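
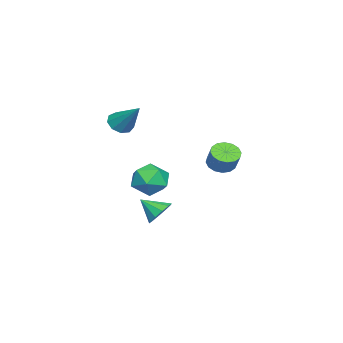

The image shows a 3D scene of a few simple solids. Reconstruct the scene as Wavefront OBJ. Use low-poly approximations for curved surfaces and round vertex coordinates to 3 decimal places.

v 0.685 -4.399 2.556
v 1.255 -4.946 2.735
v 1.555 -3.021 4.004
v 1.428 -4.621 2.321
v 1.253 -4.192 2.017
v 0.812 -3.859 1.966
v 0.312 -3.78 2.191
v -0.014 -3.99 2.587
v -0.012 -4.392 2.968
v 0.315 -4.797 3.157
v 0.816 -5.016 3.065
v -0.088 -2.439 -4.182
v 0.617 -2.098 -3.699
v -0.132 -3.601 -3.298
v 0.135 -1.904 -3.468
v -0.432 -1.914 -3.51
v -0.868 -2.125 -3.808
v -1.005 -2.456 -4.25
v -0.793 -2.781 -4.665
v -0.311 -2.975 -4.896
v 0.256 -2.965 -4.854
v 0.692 -2.754 -4.556
v 0.829 -2.423 -4.114
v 0.108 -2.211 -2.266
v 1.002 -1.703 -1.65
v 0.318 -3.837 -1.23
v 1.212 -3.329 -0.614
v 0.088 -2.94 -0.468
v -0.042 -1.935 -1.109
v 1.362 -3.605 -1.771
v 1.232 -2.6 -2.412
v 1.777 -2.565 -1.345
v 0.99 -2.154 -0.54
v 0.33 -3.386 -2.34
v -0.457 -2.975 -1.535
v 0.129 1.012 0.037
v 0.765 0.504 -0.123
v 1.367 0.94 0.882
v 0.731 1.448 1.043
v 0.856 0.867 -0.335
v 1.458 1.302 0.67
v 0.752 1.268 -0.447
v 1.354 1.704 0.558
v 0.482 1.601 -0.429
v 1.084 2.037 0.576
v 0.116 1.776 -0.286
v 0.718 2.212 0.719
v -0.246 1.747 -0.057
v 0.356 2.182 0.949
v -0.507 1.52 0.198
v 0.095 1.956 1.203
v -0.598 1.158 0.41
v 0.004 1.593 1.415
v -0.494 0.756 0.522
v 0.108 1.192 1.527
v -0.224 0.423 0.504
v 0.378 0.859 1.509
v 0.142 0.248 0.361
v 0.744 0.684 1.366
v 0.504 0.278 0.131
v 1.106 0.713 1.137
f 2 1 4
f 2 4 3
f 4 1 5
f 4 5 3
f 5 1 6
f 5 6 3
f 6 1 7
f 6 7 3
f 7 1 8
f 7 8 3
f 8 1 9
f 8 9 3
f 9 1 10
f 9 10 3
f 10 1 11
f 10 11 3
f 11 1 2
f 11 2 3
f 13 12 15
f 13 15 14
f 15 12 16
f 15 16 14
f 16 12 17
f 16 17 14
f 17 12 18
f 17 18 14
f 18 12 19
f 18 19 14
f 19 12 20
f 19 20 14
f 20 12 21
f 20 21 14
f 21 12 22
f 21 22 14
f 22 12 23
f 22 23 14
f 23 12 13
f 23 13 14
f 24 35 29
f 24 29 25
f 24 25 31
f 24 31 34
f 24 34 35
f 25 29 33
f 29 35 28
f 35 34 26
f 34 31 30
f 31 25 32
f 27 33 28
f 27 28 26
f 27 26 30
f 27 30 32
f 27 32 33
f 28 33 29
f 26 28 35
f 30 26 34
f 32 30 31
f 33 32 25
f 37 36 40
f 37 40 38
f 38 40 41
f 38 41 39
f 40 36 42
f 40 42 41
f 41 42 43
f 41 43 39
f 42 36 44
f 42 44 43
f 43 44 45
f 43 45 39
f 44 36 46
f 44 46 45
f 45 46 47
f 45 47 39
f 46 36 48
f 46 48 47
f 47 48 49
f 47 49 39
f 48 36 50
f 48 50 49
f 49 50 51
f 49 51 39
f 50 36 52
f 50 52 51
f 51 52 53
f 51 53 39
f 52 36 54
f 52 54 53
f 53 54 55
f 53 55 39
f 54 36 56
f 54 56 55
f 55 56 57
f 55 57 39
f 56 36 58
f 56 58 57
f 57 58 59
f 57 59 39
f 58 36 60
f 58 60 59
f 59 60 61
f 59 61 39
f 60 36 37
f 60 37 61
f 61 37 38
f 61 38 39



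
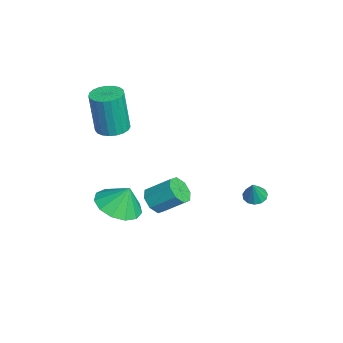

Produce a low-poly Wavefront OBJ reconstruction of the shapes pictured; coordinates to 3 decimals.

v -0.222 -1.117 -2.242
v 0.385 -1.014 -2.595
v 0.709 0.04 -1.732
v 0.102 -0.063 -1.378
v -0.026 -0.721 -2.798
v 0.298 0.332 -1.935
v -0.551 -0.661 -2.675
v -0.228 0.393 -1.811
v -0.884 -0.867 -2.298
v -0.56 0.186 -1.435
v -0.829 -1.22 -1.888
v -0.505 -0.166 -1.025
v -0.418 -1.512 -1.685
v -0.094 -0.459 -0.822
v 0.108 -1.573 -1.809
v 0.431 -0.519 -0.945
v 0.44 -1.366 -2.185
v 0.764 -0.313 -1.322
v 3.097 2.67 0.377
v 3.38 3.091 0.328
v 3.503 2.51 1.343
v 3.131 3.174 0.446
v 2.872 3.096 0.542
v 2.684 2.884 0.585
v 2.627 2.603 0.563
v 2.72 2.343 0.481
v 2.932 2.187 0.366
v 3.197 2.185 0.255
v 3.43 2.336 0.182
v 3.558 2.593 0.171
v 3.539 2.875 0.226
v -1.684 -2.742 1.442
v -1.097 -3.209 1.404
v -1.15 -3.444 3.501
v -1.736 -2.978 3.538
v -0.958 -2.932 1.439
v -1.011 -3.167 3.535
v -0.944 -2.622 1.474
v -0.997 -2.857 3.57
v -1.058 -2.334 1.504
v -1.111 -2.569 3.6
v -1.28 -2.115 1.522
v -1.333 -2.351 3.619
v -1.572 -2.006 1.527
v -1.625 -2.241 3.624
v -1.883 -2.023 1.517
v -1.936 -2.259 3.614
v -2.16 -2.165 1.495
v -2.213 -2.401 3.591
v -2.354 -2.407 1.463
v -2.407 -2.642 3.559
v -2.433 -2.707 1.427
v -2.485 -2.942 3.523
v -2.381 -3.013 1.394
v -2.434 -3.248 3.49
v -2.21 -3.272 1.369
v -2.263 -3.507 3.465
v -1.947 -3.44 1.357
v -2 -3.675 3.453
v -1.639 -3.487 1.36
v -1.692 -3.722 3.456
v -1.338 -3.405 1.376
v -1.391 -3.64 3.473
v 1.263 -2.722 -1.246
v 2.288 -3.059 -1.204
v 1.377 -2.238 -0.154
v 2.3 -2.503 -1.452
v 1.983 -2.017 -1.634
v 1.437 -1.755 -1.693
v 0.836 -1.8 -1.611
v 0.37 -2.138 -1.412
v 0.188 -2.661 -1.161
v 0.347 -3.204 -0.937
v 0.797 -3.594 -0.811
v 1.395 -3.707 -0.823
v 1.951 -3.508 -0.969
f 2 1 5
f 2 5 3
f 3 5 6
f 3 6 4
f 5 1 7
f 5 7 6
f 6 7 8
f 6 8 4
f 7 1 9
f 7 9 8
f 8 9 10
f 8 10 4
f 9 1 11
f 9 11 10
f 10 11 12
f 10 12 4
f 11 1 13
f 11 13 12
f 12 13 14
f 12 14 4
f 13 1 15
f 13 15 14
f 14 15 16
f 14 16 4
f 15 1 17
f 15 17 16
f 16 17 18
f 16 18 4
f 17 1 2
f 17 2 18
f 18 2 3
f 18 3 4
f 20 19 22
f 20 22 21
f 22 19 23
f 22 23 21
f 23 19 24
f 23 24 21
f 24 19 25
f 24 25 21
f 25 19 26
f 25 26 21
f 26 19 27
f 26 27 21
f 27 19 28
f 27 28 21
f 28 19 29
f 28 29 21
f 29 19 30
f 29 30 21
f 30 19 31
f 30 31 21
f 31 19 20
f 31 20 21
f 33 32 36
f 33 36 34
f 34 36 37
f 34 37 35
f 36 32 38
f 36 38 37
f 37 38 39
f 37 39 35
f 38 32 40
f 38 40 39
f 39 40 41
f 39 41 35
f 40 32 42
f 40 42 41
f 41 42 43
f 41 43 35
f 42 32 44
f 42 44 43
f 43 44 45
f 43 45 35
f 44 32 46
f 44 46 45
f 45 46 47
f 45 47 35
f 46 32 48
f 46 48 47
f 47 48 49
f 47 49 35
f 48 32 50
f 48 50 49
f 49 50 51
f 49 51 35
f 50 32 52
f 50 52 51
f 51 52 53
f 51 53 35
f 52 32 54
f 52 54 53
f 53 54 55
f 53 55 35
f 54 32 56
f 54 56 55
f 55 56 57
f 55 57 35
f 56 32 58
f 56 58 57
f 57 58 59
f 57 59 35
f 58 32 60
f 58 60 59
f 59 60 61
f 59 61 35
f 60 32 62
f 60 62 61
f 61 62 63
f 61 63 35
f 62 32 33
f 62 33 63
f 63 33 34
f 63 34 35
f 65 64 67
f 65 67 66
f 67 64 68
f 67 68 66
f 68 64 69
f 68 69 66
f 69 64 70
f 69 70 66
f 70 64 71
f 70 71 66
f 71 64 72
f 71 72 66
f 72 64 73
f 72 73 66
f 73 64 74
f 73 74 66
f 74 64 75
f 74 75 66
f 75 64 76
f 75 76 66
f 76 64 65
f 76 65 66



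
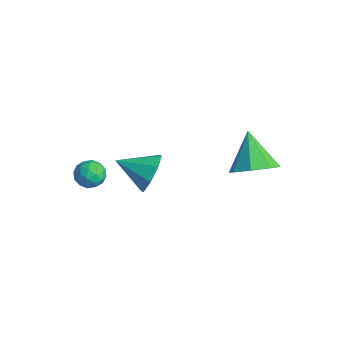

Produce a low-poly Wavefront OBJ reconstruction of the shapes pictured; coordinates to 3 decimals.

v -2.377 -1.2 1.537
v -1.848 -1.194 2.409
v -3.363 -2.32 2.143
v -2.433 -0.678 2.412
v -2.986 -0.467 1.902
v -3.182 -0.686 1.179
v -2.907 -1.206 0.665
v -2.321 -1.722 0.663
v -1.769 -1.933 1.172
v -1.573 -1.714 1.896
v -3.948 -2.71 1.675
v -3.299 -2.791 1.385
v -4.201 -3.809 1.415
v -3.552 -3.89 1.125
v -3.62 -3.809 1.832
v -3.463 -3.13 1.993
v -4.037 -3.47 0.807
v -3.88 -2.791 0.968
v -3.354 -3.261 0.848
v -3.097 -3.47 1.482
v -4.403 -3.13 1.318
v -4.146 -3.339 1.952
v -3.601 -2.654 1.553
v -3.899 -3.946 1.247
v -3.938 -3.898 1.663
v -3.557 -3.946 1.493
v -3.698 -2.853 1.91
v -3.317 -2.901 1.739
v -3.505 -3.499 2.002
v -4.183 -3.699 1.061
v -3.802 -3.747 0.89
v -3.943 -2.654 1.307
v -3.562 -2.702 1.137
v -3.995 -3.101 0.798
v -3.252 -2.978 1.067
v -3.401 -3.624 0.914
v -3.686 -3.377 0.727
v -3.594 -2.978 0.822
v -3.101 -3.101 1.439
v -3.25 -3.746 1.287
v -3.29 -3.699 1.702
v -3.198 -3.3 1.797
v -3.133 -3.377 1.124
v -4.25 -2.854 1.513
v -4.399 -3.499 1.361
v -4.302 -3.3 1.003
v -4.21 -2.901 1.098
v -4.099 -2.976 1.886
v -4.248 -3.622 1.733
v -3.906 -3.622 1.978
v -3.814 -3.223 2.073
v -4.367 -3.223 1.676
v 0.648 1.792 2.811
v 1.204 1.228 3.5
v -0.568 2.228 4.149
v 1.442 1.995 3.466
v 1.215 2.643 3.049
v 0.656 2.792 2.492
v 0.091 2.356 2.122
v -0.147 1.589 2.155
v 0.08 0.941 2.573
v 0.64 0.791 3.13
f 2 1 4
f 2 4 3
f 4 1 5
f 4 5 3
f 5 1 6
f 5 6 3
f 6 1 7
f 6 7 3
f 7 1 8
f 7 8 3
f 8 1 9
f 8 9 3
f 9 1 10
f 9 10 3
f 10 1 2
f 10 2 3
f 11 48 27
f 48 22 51
f 27 51 16
f 48 51 27
f 11 27 23
f 27 16 28
f 23 28 12
f 27 28 23
f 11 23 32
f 23 12 33
f 32 33 18
f 23 33 32
f 11 32 44
f 32 18 47
f 44 47 21
f 32 47 44
f 11 44 48
f 44 21 52
f 48 52 22
f 44 52 48
f 12 28 39
f 28 16 42
f 39 42 20
f 28 42 39
f 16 51 29
f 51 22 50
f 29 50 15
f 51 50 29
f 22 52 49
f 52 21 45
f 49 45 13
f 52 45 49
f 21 47 46
f 47 18 34
f 46 34 17
f 47 34 46
f 18 33 38
f 33 12 35
f 38 35 19
f 33 35 38
f 14 40 26
f 40 20 41
f 26 41 15
f 40 41 26
f 14 26 24
f 26 15 25
f 24 25 13
f 26 25 24
f 14 24 31
f 24 13 30
f 31 30 17
f 24 30 31
f 14 31 36
f 31 17 37
f 36 37 19
f 31 37 36
f 14 36 40
f 36 19 43
f 40 43 20
f 36 43 40
f 15 41 29
f 41 20 42
f 29 42 16
f 41 42 29
f 13 25 49
f 25 15 50
f 49 50 22
f 25 50 49
f 17 30 46
f 30 13 45
f 46 45 21
f 30 45 46
f 19 37 38
f 37 17 34
f 38 34 18
f 37 34 38
f 20 43 39
f 43 19 35
f 39 35 12
f 43 35 39
f 54 53 56
f 54 56 55
f 56 53 57
f 56 57 55
f 57 53 58
f 57 58 55
f 58 53 59
f 58 59 55
f 59 53 60
f 59 60 55
f 60 53 61
f 60 61 55
f 61 53 62
f 61 62 55
f 62 53 54
f 62 54 55



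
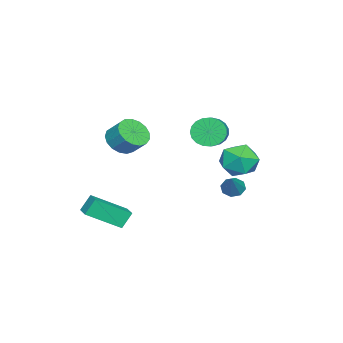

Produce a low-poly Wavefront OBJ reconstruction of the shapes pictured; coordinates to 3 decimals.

v -4.815 2.864 -0.929
v -3.791 3.461 -0.857
v -3.849 1.259 -1.363
v -2.825 1.856 -1.291
v -3.461 1.648 -0.309
v -4.058 2.64 -0.041
v -3.582 2.08 -2.179
v -4.179 3.072 -1.911
v -3.029 2.977 -1.63
v -2.953 2.71 -0.475
v -4.687 2.01 -1.745
v -4.611 1.743 -0.59
v 0.906 -4.363 -3.763
v 0.438 -4 -2.86
v -0.103 -2.809 -4.911
v -0.571 -2.446 -4.008
v 1.671 -3.754 -3.612
v 1.203 -3.391 -2.709
v 0.662 -2.2 -4.76
v 0.194 -1.837 -3.857
v -0.048 3.423 -1.194
v 0.347 3.02 -1.473
v 1.048 3.717 -0.066
v 0.396 3.471 -1.638
v 0.184 3.893 -1.542
v -0.164 4.04 -1.243
v -0.444 3.825 -0.914
v -0.492 3.375 -0.749
v -0.28 2.952 -0.845
v 0.067 2.805 -1.145
v -2.214 1.42 1.398
v -1.792 0.951 0.743
v -0.463 1.331 1.327
v -0.886 1.8 1.982
v -1.822 1.294 0.587
v -0.493 1.674 1.171
v -1.919 1.659 0.571
v -0.591 2.039 1.155
v -2.068 1.983 0.698
v -0.739 2.363 1.282
v -2.242 2.21 0.947
v -0.913 2.59 1.531
v -2.411 2.3 1.273
v -1.083 2.68 1.857
v -2.546 2.237 1.621
v -1.218 2.617 2.205
v -2.624 2.034 1.93
v -1.295 2.414 2.514
v -2.631 1.724 2.148
v -1.302 2.104 2.732
v -2.566 1.362 2.235
v -1.237 1.742 2.819
v -2.44 1.01 2.178
v -1.111 1.39 2.762
v -2.275 0.728 1.986
v -0.947 1.108 2.57
v -2.1 0.567 1.692
v -0.771 0.947 2.277
v -1.944 0.553 1.348
v -0.616 0.932 1.932
v -1.835 0.688 1.012
v -0.507 1.068 1.596
v 0.651 -2.206 1.373
v 1.42 -1.96 0.892
v 1.658 -1.149 1.685
v 0.889 -1.394 2.167
v 1.097 -1.698 0.72
v 1.335 -0.886 1.514
v 0.672 -1.552 0.698
v 0.91 -0.74 1.492
v 0.242 -1.556 0.831
v 0.48 -0.744 1.624
v -0.094 -1.709 1.088
v 0.144 -0.897 1.881
v -0.259 -1.975 1.41
v -0.022 -1.163 2.204
v -0.216 -2.295 1.724
v 0.021 -1.483 2.518
v 0.025 -2.594 1.958
v 0.263 -1.782 2.751
v 0.41 -2.804 2.057
v 0.648 -1.992 2.851
v 0.851 -2.877 2
v 1.089 -2.065 2.794
v 1.245 -2.797 1.799
v 1.483 -1.985 2.593
v 1.504 -2.581 1.501
v 1.741 -1.769 2.295
v 1.567 -2.279 1.173
v 1.805 -1.467 1.967
f 1 12 6
f 1 6 2
f 1 2 8
f 1 8 11
f 1 11 12
f 2 6 10
f 6 12 5
f 12 11 3
f 11 8 7
f 8 2 9
f 4 10 5
f 4 5 3
f 4 3 7
f 4 7 9
f 4 9 10
f 5 10 6
f 3 5 12
f 7 3 11
f 9 7 8
f 10 9 2
f 14 16 13
f 17 14 13
f 13 16 15
f 15 17 13
f 14 20 16
f 18 14 17
f 18 20 14
f 16 20 15
f 19 17 15
f 15 20 19
f 19 18 17
f 20 18 19
f 22 21 24
f 22 24 23
f 24 21 25
f 24 25 23
f 25 21 26
f 25 26 23
f 26 21 27
f 26 27 23
f 27 21 28
f 27 28 23
f 28 21 29
f 28 29 23
f 29 21 30
f 29 30 23
f 30 21 22
f 30 22 23
f 32 31 35
f 32 35 33
f 33 35 36
f 33 36 34
f 35 31 37
f 35 37 36
f 36 37 38
f 36 38 34
f 37 31 39
f 37 39 38
f 38 39 40
f 38 40 34
f 39 31 41
f 39 41 40
f 40 41 42
f 40 42 34
f 41 31 43
f 41 43 42
f 42 43 44
f 42 44 34
f 43 31 45
f 43 45 44
f 44 45 46
f 44 46 34
f 45 31 47
f 45 47 46
f 46 47 48
f 46 48 34
f 47 31 49
f 47 49 48
f 48 49 50
f 48 50 34
f 49 31 51
f 49 51 50
f 50 51 52
f 50 52 34
f 51 31 53
f 51 53 52
f 52 53 54
f 52 54 34
f 53 31 55
f 53 55 54
f 54 55 56
f 54 56 34
f 55 31 57
f 55 57 56
f 56 57 58
f 56 58 34
f 57 31 59
f 57 59 58
f 58 59 60
f 58 60 34
f 59 31 61
f 59 61 60
f 60 61 62
f 60 62 34
f 61 31 32
f 61 32 62
f 62 32 33
f 62 33 34
f 64 63 67
f 64 67 65
f 65 67 68
f 65 68 66
f 67 63 69
f 67 69 68
f 68 69 70
f 68 70 66
f 69 63 71
f 69 71 70
f 70 71 72
f 70 72 66
f 71 63 73
f 71 73 72
f 72 73 74
f 72 74 66
f 73 63 75
f 73 75 74
f 74 75 76
f 74 76 66
f 75 63 77
f 75 77 76
f 76 77 78
f 76 78 66
f 77 63 79
f 77 79 78
f 78 79 80
f 78 80 66
f 79 63 81
f 79 81 80
f 80 81 82
f 80 82 66
f 81 63 83
f 81 83 82
f 82 83 84
f 82 84 66
f 83 63 85
f 83 85 84
f 84 85 86
f 84 86 66
f 85 63 87
f 85 87 86
f 86 87 88
f 86 88 66
f 87 63 89
f 87 89 88
f 88 89 90
f 88 90 66
f 89 63 64
f 89 64 90
f 90 64 65
f 90 65 66



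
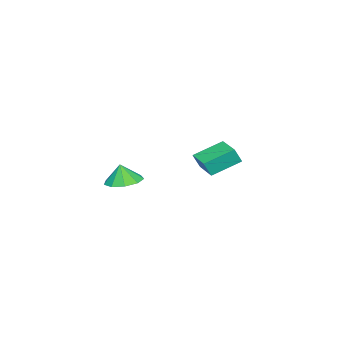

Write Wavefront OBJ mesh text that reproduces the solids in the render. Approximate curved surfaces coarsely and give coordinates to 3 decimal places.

v -3.843 1.626 1.952
v -3.551 1.341 2.821
v -5.046 2.764 2.729
v -4.754 2.479 3.598
v -2.706 2.821 1.962
v -2.414 2.536 2.831
v -3.909 3.959 2.739
v -3.617 3.674 3.608
v 2.308 0.539 3.038
v 2.967 -0.197 2.879
v 2.372 0.361 4.122
v 3.295 0.399 2.957
v 3.161 1.059 3.073
v 2.628 1.476 3.172
v 1.945 1.455 3.209
v 1.432 1.004 3.166
v 1.329 0.336 3.063
v 1.684 -0.238 2.948
v 2.331 -0.448 2.876
f 2 4 1
f 5 2 1
f 1 4 3
f 3 5 1
f 2 8 4
f 6 2 5
f 6 8 2
f 4 8 3
f 7 5 3
f 3 8 7
f 7 6 5
f 8 6 7
f 10 9 12
f 10 12 11
f 12 9 13
f 12 13 11
f 13 9 14
f 13 14 11
f 14 9 15
f 14 15 11
f 15 9 16
f 15 16 11
f 16 9 17
f 16 17 11
f 17 9 18
f 17 18 11
f 18 9 19
f 18 19 11
f 19 9 10
f 19 10 11



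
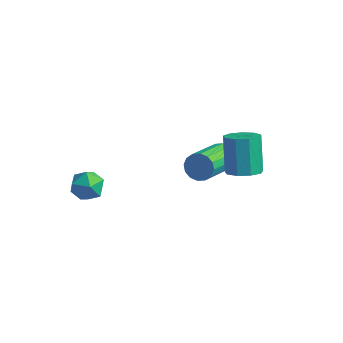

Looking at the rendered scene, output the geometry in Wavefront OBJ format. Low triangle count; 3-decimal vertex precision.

v -0.977 0.389 2.314
v -0.762 0.649 2.86
v -0.518 -0.509 2.56
v -0.303 -0.249 3.106
v -0.93 -0.361 3.03
v -1.213 0.193 2.878
v -0.067 -0.053 2.542
v -0.35 0.501 2.39
v -0.199 0.375 3.001
v -0.732 0.185 3.302
v -0.548 -0.045 2.118
v -1.081 -0.235 2.419
v 1.874 4.368 1.818
v 2.051 4.62 2.261
v 2.123 2.985 3.165
v 1.946 2.732 2.722
v 1.773 4.621 2.284
v 1.845 2.986 3.188
v 1.521 4.554 2.182
v 1.593 2.918 3.086
v 1.364 4.436 1.983
v 1.436 2.801 2.887
v 1.344 4.301 1.739
v 1.416 2.666 2.643
v 1.466 4.183 1.517
v 1.538 2.548 2.421
v 1.697 4.115 1.375
v 1.769 2.48 2.279
v 1.975 4.114 1.352
v 2.047 2.479 2.256
v 2.227 4.182 1.454
v 2.299 2.546 2.358
v 2.384 4.299 1.653
v 2.456 2.664 2.557
v 2.404 4.434 1.897
v 2.476 2.799 2.801
v 2.282 4.552 2.119
v 2.354 2.917 3.023
v 3.608 2.743 3.346
v 4.026 2.421 3.671
v 3.59 3.034 4.84
v 3.172 3.357 4.514
v 4.195 2.787 3.541
v 3.759 3.401 4.71
v 4.089 3.134 3.32
v 3.653 3.747 4.489
v 3.758 3.297 3.111
v 3.323 3.91 4.28
v 3.357 3.202 3.012
v 2.922 3.815 4.18
v 3.073 2.892 3.068
v 2.638 3.505 4.237
v 3.04 2.512 3.255
v 2.604 3.126 4.424
v 3.272 2.241 3.484
v 2.836 2.854 4.653
v 3.661 2.205 3.648
v 3.225 2.818 4.817
f 1 12 6
f 1 6 2
f 1 2 8
f 1 8 11
f 1 11 12
f 2 6 10
f 6 12 5
f 12 11 3
f 11 8 7
f 8 2 9
f 4 10 5
f 4 5 3
f 4 3 7
f 4 7 9
f 4 9 10
f 5 10 6
f 3 5 12
f 7 3 11
f 9 7 8
f 10 9 2
f 14 13 17
f 14 17 15
f 15 17 18
f 15 18 16
f 17 13 19
f 17 19 18
f 18 19 20
f 18 20 16
f 19 13 21
f 19 21 20
f 20 21 22
f 20 22 16
f 21 13 23
f 21 23 22
f 22 23 24
f 22 24 16
f 23 13 25
f 23 25 24
f 24 25 26
f 24 26 16
f 25 13 27
f 25 27 26
f 26 27 28
f 26 28 16
f 27 13 29
f 27 29 28
f 28 29 30
f 28 30 16
f 29 13 31
f 29 31 30
f 30 31 32
f 30 32 16
f 31 13 33
f 31 33 32
f 32 33 34
f 32 34 16
f 33 13 35
f 33 35 34
f 34 35 36
f 34 36 16
f 35 13 37
f 35 37 36
f 36 37 38
f 36 38 16
f 37 13 14
f 37 14 38
f 38 14 15
f 38 15 16
f 40 39 43
f 40 43 41
f 41 43 44
f 41 44 42
f 43 39 45
f 43 45 44
f 44 45 46
f 44 46 42
f 45 39 47
f 45 47 46
f 46 47 48
f 46 48 42
f 47 39 49
f 47 49 48
f 48 49 50
f 48 50 42
f 49 39 51
f 49 51 50
f 50 51 52
f 50 52 42
f 51 39 53
f 51 53 52
f 52 53 54
f 52 54 42
f 53 39 55
f 53 55 54
f 54 55 56
f 54 56 42
f 55 39 57
f 55 57 56
f 56 57 58
f 56 58 42
f 57 39 40
f 57 40 58
f 58 40 41
f 58 41 42



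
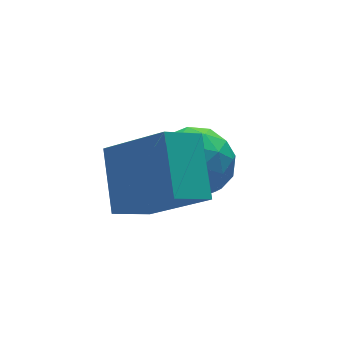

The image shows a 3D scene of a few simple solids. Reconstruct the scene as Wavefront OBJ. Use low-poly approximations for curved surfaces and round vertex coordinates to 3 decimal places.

v -4.087 2.451 -2.928
v -3.146 1.141 -1.583
v -3.65 3.852 -1.87
v -2.708 2.543 -0.525
v -3.072 2.577 -3.515
v -2.13 1.268 -2.17
v -2.634 3.979 -2.457
v -1.693 2.669 -1.112
v -1.692 4.544 -2.753
v -1.011 4.918 -3.507
v -1.509 2.922 -3.393
v -0.828 3.296 -4.147
v -0.529 3.281 -3.106
v -0.642 4.284 -2.711
v -1.878 3.556 -4.189
v -1.991 4.559 -3.794
v -1.126 4.308 -4.395
v -0.292 4.138 -3.725
v -2.228 3.702 -3.175
v -1.394 3.532 -2.505
v -1.367 4.873 -3.074
v -1.153 2.967 -3.826
v -0.977 2.958 -3.214
v -0.576 3.178 -3.657
v -1.151 4.5 -2.606
v -0.75 4.72 -3.049
v -0.467 3.758 -2.813
v -1.77 3.12 -3.851
v -1.369 3.34 -4.294
v -1.944 4.662 -3.243
v -1.543 4.882 -3.686
v -2.053 4.082 -4.087
v -1.034 4.734 -4.039
v -0.927 3.781 -4.415
v -1.544 3.934 -4.44
v -1.611 4.523 -4.208
v -0.544 4.634 -3.645
v -0.437 3.681 -4.021
v -0.261 3.673 -3.409
v -0.327 4.262 -3.177
v -0.612 4.276 -4.167
v -2.083 4.159 -2.879
v -1.976 3.206 -3.255
v -2.193 3.578 -3.723
v -2.259 4.167 -3.491
v -1.593 4.059 -2.485
v -1.486 3.106 -2.861
v -0.909 3.317 -2.692
v -0.976 3.906 -2.46
v -1.908 3.564 -2.733
f 2 4 1
f 5 2 1
f 1 4 3
f 3 5 1
f 2 8 4
f 6 2 5
f 6 8 2
f 4 8 3
f 7 5 3
f 3 8 7
f 7 6 5
f 8 6 7
f 9 46 25
f 46 20 49
f 25 49 14
f 46 49 25
f 9 25 21
f 25 14 26
f 21 26 10
f 25 26 21
f 9 21 30
f 21 10 31
f 30 31 16
f 21 31 30
f 9 30 42
f 30 16 45
f 42 45 19
f 30 45 42
f 9 42 46
f 42 19 50
f 46 50 20
f 42 50 46
f 10 26 37
f 26 14 40
f 37 40 18
f 26 40 37
f 14 49 27
f 49 20 48
f 27 48 13
f 49 48 27
f 20 50 47
f 50 19 43
f 47 43 11
f 50 43 47
f 19 45 44
f 45 16 32
f 44 32 15
f 45 32 44
f 16 31 36
f 31 10 33
f 36 33 17
f 31 33 36
f 12 38 24
f 38 18 39
f 24 39 13
f 38 39 24
f 12 24 22
f 24 13 23
f 22 23 11
f 24 23 22
f 12 22 29
f 22 11 28
f 29 28 15
f 22 28 29
f 12 29 34
f 29 15 35
f 34 35 17
f 29 35 34
f 12 34 38
f 34 17 41
f 38 41 18
f 34 41 38
f 13 39 27
f 39 18 40
f 27 40 14
f 39 40 27
f 11 23 47
f 23 13 48
f 47 48 20
f 23 48 47
f 15 28 44
f 28 11 43
f 44 43 19
f 28 43 44
f 17 35 36
f 35 15 32
f 36 32 16
f 35 32 36
f 18 41 37
f 41 17 33
f 37 33 10
f 41 33 37



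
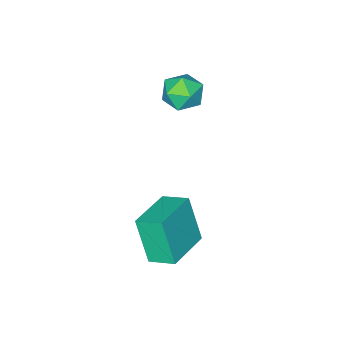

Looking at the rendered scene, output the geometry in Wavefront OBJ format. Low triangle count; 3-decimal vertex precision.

v -3.559 -3.056 -1.579
v -2.964 -2.281 -1.554
v -2.496 -3.899 -0.766
v -1.901 -3.124 -0.741
v -2.735 -3.117 -0.23
v -3.392 -2.596 -0.733
v -2.068 -3.584 -1.587
v -2.725 -3.063 -2.09
v -2.042 -2.607 -1.559
v -2.454 -2.318 -0.72
v -3.006 -3.862 -1.6
v -3.418 -3.573 -0.761
v 1.059 0.685 -5.118
v 0.99 -0.137 -3.187
v 0.645 1.736 -4.685
v 0.576 0.914 -2.754
v 2.984 1.306 -4.786
v 2.915 0.484 -2.855
v 2.57 2.357 -4.353
v 2.501 1.535 -2.422
f 1 12 6
f 1 6 2
f 1 2 8
f 1 8 11
f 1 11 12
f 2 6 10
f 6 12 5
f 12 11 3
f 11 8 7
f 8 2 9
f 4 10 5
f 4 5 3
f 4 3 7
f 4 7 9
f 4 9 10
f 5 10 6
f 3 5 12
f 7 3 11
f 9 7 8
f 10 9 2
f 14 16 13
f 17 14 13
f 13 16 15
f 15 17 13
f 14 20 16
f 18 14 17
f 18 20 14
f 16 20 15
f 19 17 15
f 15 20 19
f 19 18 17
f 20 18 19



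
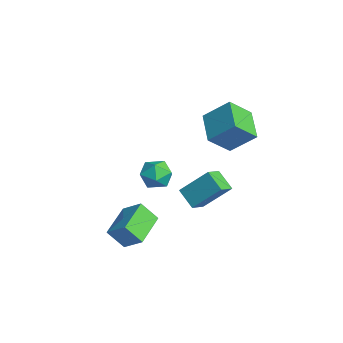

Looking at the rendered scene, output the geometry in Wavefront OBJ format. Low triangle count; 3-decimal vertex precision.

v 1.725 -0.046 -1.922
v 0.679 -0.366 -1.2
v 2.318 1.289 -0.469
v 1.272 0.968 0.252
v 2.328 -0.868 -1.412
v 1.282 -1.189 -0.691
v 2.921 0.466 0.04
v 1.875 0.146 0.762
v -1.561 2.378 1.602
v -1.426 1.097 2.772
v -0.844 3.576 2.832
v -0.709 2.295 4.001
v 0.269 1.965 0.939
v 0.404 0.684 2.108
v 0.986 3.163 2.168
v 1.121 1.882 3.338
v 0.847 -4.023 -4.674
v 0.448 -4.82 -3.608
v -0.647 -2.64 -4.199
v -1.046 -3.438 -3.133
v 1.746 -3.342 -3.827
v 1.347 -4.14 -2.761
v 0.252 -1.96 -3.352
v -0.147 -2.757 -2.286
v -4.385 -0.454 -2.788
v -3.564 0.175 -2.907
v -3.356 -1.715 -2.353
v -2.535 -1.086 -2.472
v -3.201 -0.929 -1.688
v -3.837 -0.15 -1.957
v -3.083 -1.39 -3.303
v -3.719 -0.611 -3.572
v -2.759 -0.404 -3.226
v -2.833 -0.119 -2.227
v -4.087 -1.421 -3.033
v -4.161 -1.136 -2.034
f 2 4 1
f 5 2 1
f 1 4 3
f 3 5 1
f 2 8 4
f 6 2 5
f 6 8 2
f 4 8 3
f 7 5 3
f 3 8 7
f 7 6 5
f 8 6 7
f 10 12 9
f 13 10 9
f 9 12 11
f 11 13 9
f 10 16 12
f 14 10 13
f 14 16 10
f 12 16 11
f 15 13 11
f 11 16 15
f 15 14 13
f 16 14 15
f 18 20 17
f 21 18 17
f 17 20 19
f 19 21 17
f 18 24 20
f 22 18 21
f 22 24 18
f 20 24 19
f 23 21 19
f 19 24 23
f 23 22 21
f 24 22 23
f 25 36 30
f 25 30 26
f 25 26 32
f 25 32 35
f 25 35 36
f 26 30 34
f 30 36 29
f 36 35 27
f 35 32 31
f 32 26 33
f 28 34 29
f 28 29 27
f 28 27 31
f 28 31 33
f 28 33 34
f 29 34 30
f 27 29 36
f 31 27 35
f 33 31 32
f 34 33 26



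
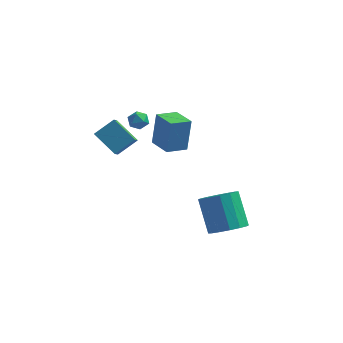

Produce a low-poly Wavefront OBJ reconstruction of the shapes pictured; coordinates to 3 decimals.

v -2.299 3.437 -1.134
v -1.696 3.618 -1.01
v -2.084 2.482 -0.79
v -1.481 2.663 -0.666
v -1.965 2.896 -0.315
v -2.097 3.486 -0.527
v -1.683 2.614 -1.273
v -1.815 3.204 -1.485
v -1.315 3.109 -1.096
v -1.489 3.283 -0.503
v -2.291 2.817 -1.297
v -2.465 2.991 -0.704
v -0.841 1.887 -1.653
v -0.72 2.334 0.272
v 0.047 2.744 -1.908
v 0.167 3.192 0.017
v 0.213 0.848 -1.477
v 0.333 1.296 0.448
v 1.1 1.706 -1.732
v 1.221 2.153 0.193
v -2.07 -0.908 -0.758
v -3.34 -0.3 0.139
v -2.138 -0.113 -1.393
v -3.408 0.495 -0.496
v -1.192 -0.215 0.016
v -2.462 0.393 0.913
v -1.26 0.58 -0.619
v -2.53 1.188 0.278
v 4.294 -2.585 -4.182
v 4.988 -1.816 -4.357
v 4.199 -0.726 -2.692
v 3.506 -1.495 -2.518
v 4.552 -1.681 -4.652
v 3.763 -0.592 -2.987
v 4.046 -1.789 -4.821
v 3.257 -0.7 -3.156
v 3.608 -2.11 -4.819
v 2.819 -1.02 -3.154
v 3.353 -2.558 -4.646
v 2.564 -1.468 -2.982
v 3.351 -3.013 -4.349
v 2.562 -1.924 -2.685
v 3.601 -3.354 -4.008
v 2.812 -2.264 -2.343
v 4.037 -3.488 -3.713
v 3.248 -2.399 -2.048
v 4.543 -3.38 -3.544
v 3.754 -2.291 -1.879
v 4.981 -3.06 -3.546
v 4.192 -1.97 -1.881
v 5.236 -2.612 -3.718
v 4.447 -1.522 -2.054
v 5.238 -2.156 -4.015
v 4.449 -1.067 -2.351
f 1 12 6
f 1 6 2
f 1 2 8
f 1 8 11
f 1 11 12
f 2 6 10
f 6 12 5
f 12 11 3
f 11 8 7
f 8 2 9
f 4 10 5
f 4 5 3
f 4 3 7
f 4 7 9
f 4 9 10
f 5 10 6
f 3 5 12
f 7 3 11
f 9 7 8
f 10 9 2
f 14 16 13
f 17 14 13
f 13 16 15
f 15 17 13
f 14 20 16
f 18 14 17
f 18 20 14
f 16 20 15
f 19 17 15
f 15 20 19
f 19 18 17
f 20 18 19
f 22 24 21
f 25 22 21
f 21 24 23
f 23 25 21
f 22 28 24
f 26 22 25
f 26 28 22
f 24 28 23
f 27 25 23
f 23 28 27
f 27 26 25
f 28 26 27
f 30 29 33
f 30 33 31
f 31 33 34
f 31 34 32
f 33 29 35
f 33 35 34
f 34 35 36
f 34 36 32
f 35 29 37
f 35 37 36
f 36 37 38
f 36 38 32
f 37 29 39
f 37 39 38
f 38 39 40
f 38 40 32
f 39 29 41
f 39 41 40
f 40 41 42
f 40 42 32
f 41 29 43
f 41 43 42
f 42 43 44
f 42 44 32
f 43 29 45
f 43 45 44
f 44 45 46
f 44 46 32
f 45 29 47
f 45 47 46
f 46 47 48
f 46 48 32
f 47 29 49
f 47 49 48
f 48 49 50
f 48 50 32
f 49 29 51
f 49 51 50
f 50 51 52
f 50 52 32
f 51 29 53
f 51 53 52
f 52 53 54
f 52 54 32
f 53 29 30
f 53 30 54
f 54 30 31
f 54 31 32



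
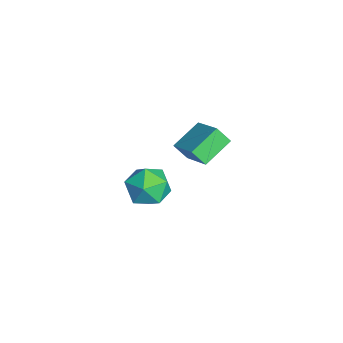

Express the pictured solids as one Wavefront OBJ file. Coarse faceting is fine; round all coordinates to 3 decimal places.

v -1.054 2.768 2.13
v 0.276 3.335 2.905
v -0.895 3.289 1.477
v 0.435 3.855 2.252
v -0.255 1.745 1.508
v 1.075 2.311 2.283
v -0.096 2.265 0.855
v 1.234 2.832 1.63
v -2.663 1.509 -2.211
v -1.622 1.607 -2.026
v -2.358 0.133 -3.194
v -1.317 0.231 -3.009
v -1.971 -0.064 -2.225
v -2.159 0.787 -1.618
v -1.821 0.953 -3.602
v -2.009 1.804 -2.995
v -1.101 1.264 -2.885
v -1.194 0.635 -2.034
v -2.786 1.105 -3.186
v -2.879 0.476 -2.335
f 2 4 1
f 5 2 1
f 1 4 3
f 3 5 1
f 2 8 4
f 6 2 5
f 6 8 2
f 4 8 3
f 7 5 3
f 3 8 7
f 7 6 5
f 8 6 7
f 9 20 14
f 9 14 10
f 9 10 16
f 9 16 19
f 9 19 20
f 10 14 18
f 14 20 13
f 20 19 11
f 19 16 15
f 16 10 17
f 12 18 13
f 12 13 11
f 12 11 15
f 12 15 17
f 12 17 18
f 13 18 14
f 11 13 20
f 15 11 19
f 17 15 16
f 18 17 10



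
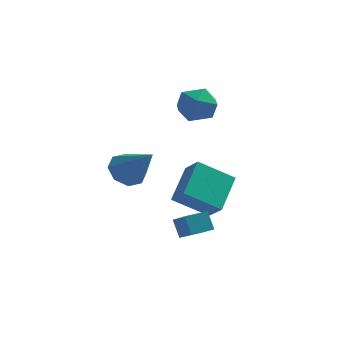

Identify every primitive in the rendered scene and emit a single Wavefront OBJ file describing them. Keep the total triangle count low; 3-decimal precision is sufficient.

v -2.487 4.083 2.285
v -1.59 3.934 1.987
v -2.87 2.646 1.853
v -1.973 2.497 1.555
v -2.159 2.584 2.49
v -1.922 3.472 2.757
v -2.538 3.108 1.083
v -2.301 3.996 1.35
v -1.621 3.331 1.245
v -1.387 3.007 2.114
v -3.073 3.573 1.726
v -2.839 3.249 2.595
v -2.704 0.231 -2.968
v -2.069 -0.917 -2.087
v -1.911 0.73 -2.89
v -1.276 -0.418 -2.009
v -2.384 -0.162 -3.711
v -1.749 -1.31 -2.83
v -1.591 0.337 -3.633
v -0.956 -0.811 -2.752
v -2.323 0.417 -1.569
v -1.994 1.942 -0.573
v -2.896 1.002 -2.273
v -2.567 2.526 -1.277
v -0.873 0.714 -2.503
v -0.544 2.238 -1.507
v -1.446 1.298 -3.207
v -1.117 2.823 -2.211
v -4.219 -1.101 0.333
v -3.559 -0.692 0.043
v -3.101 -1.959 1.667
v -3.86 -0.372 0.501
v -4.372 -0.48 0.862
v -4.795 -0.951 0.913
v -4.88 -1.511 0.624
v -4.578 -1.831 0.166
v -4.066 -1.723 -0.195
v -3.644 -1.251 -0.246
f 1 12 6
f 1 6 2
f 1 2 8
f 1 8 11
f 1 11 12
f 2 6 10
f 6 12 5
f 12 11 3
f 11 8 7
f 8 2 9
f 4 10 5
f 4 5 3
f 4 3 7
f 4 7 9
f 4 9 10
f 5 10 6
f 3 5 12
f 7 3 11
f 9 7 8
f 10 9 2
f 14 16 13
f 17 14 13
f 13 16 15
f 15 17 13
f 14 20 16
f 18 14 17
f 18 20 14
f 16 20 15
f 19 17 15
f 15 20 19
f 19 18 17
f 20 18 19
f 22 24 21
f 25 22 21
f 21 24 23
f 23 25 21
f 22 28 24
f 26 22 25
f 26 28 22
f 24 28 23
f 27 25 23
f 23 28 27
f 27 26 25
f 28 26 27
f 30 29 32
f 30 32 31
f 32 29 33
f 32 33 31
f 33 29 34
f 33 34 31
f 34 29 35
f 34 35 31
f 35 29 36
f 35 36 31
f 36 29 37
f 36 37 31
f 37 29 38
f 37 38 31
f 38 29 30
f 38 30 31



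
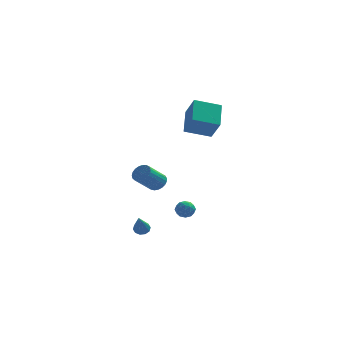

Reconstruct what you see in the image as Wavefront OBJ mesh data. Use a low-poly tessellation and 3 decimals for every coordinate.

v -0.064 1.881 -1.29
v 0.281 1.295 -1.528
v -0.631 0.294 -0.388
v -0.976 0.879 -0.15
v 0.459 1.386 -1.305
v -0.453 0.385 -0.166
v 0.547 1.563 -1.08
v -0.365 0.562 0.06
v 0.529 1.794 -0.891
v -0.383 0.793 0.249
v 0.409 2.041 -0.771
v -0.503 1.04 0.369
v 0.206 2.26 -0.741
v -0.706 1.258 0.399
v -0.043 2.413 -0.805
v -0.955 1.411 0.334
v -0.295 2.474 -0.954
v -1.207 1.473 0.186
v -0.508 2.432 -1.16
v -1.42 1.431 -0.021
v -0.644 2.296 -1.389
v -1.556 1.294 -0.25
v -0.68 2.087 -1.601
v -1.592 1.086 -0.461
v -0.609 1.843 -1.759
v -1.521 0.842 -0.619
v -0.444 1.605 -1.836
v -1.356 0.604 -0.696
v -0.213 1.415 -1.818
v -1.125 0.414 -0.679
v 0.043 1.305 -1.709
v -0.869 0.304 -0.57
v -0.889 0.195 -4.658
v -0.505 0.468 -4.373
v -0.911 -1.335 -3.162
v -0.81 0.575 -4.268
v -1.145 0.537 -4.312
v -1.382 0.369 -4.488
v -1.431 0.134 -4.728
v -1.273 -0.077 -4.942
v -0.968 -0.185 -5.048
v -0.633 -0.147 -5.004
v -0.396 0.022 -4.828
v -0.347 0.257 -4.587
v 1.558 3.407 -3.809
v 1.929 2.981 -3.388
v 1.291 2.519 -4.472
v 1.662 2.093 -4.051
v 1.061 2.381 -3.821
v 1.227 2.93 -3.411
v 1.993 2.57 -4.449
v 2.159 3.119 -4.039
v 2.198 2.464 -3.783
v 1.622 2.347 -3.395
v 1.598 3.153 -4.465
v 1.022 3.036 -4.077
v 1.767 3.272 -3.54
v 1.453 2.228 -4.32
v 1.1 2.397 -4.184
v 1.318 2.147 -3.937
v 1.354 3.242 -3.554
v 1.572 2.991 -3.306
v 1.062 2.639 -3.561
v 1.648 2.509 -4.554
v 1.866 2.258 -4.306
v 1.902 3.353 -3.923
v 2.12 3.103 -3.676
v 2.158 2.861 -4.299
v 2.143 2.717 -3.525
v 1.986 2.196 -3.915
v 2.181 2.476 -4.149
v 2.278 2.799 -3.908
v 1.804 2.649 -3.297
v 1.647 2.127 -3.687
v 1.295 2.296 -3.551
v 1.392 2.619 -3.31
v 1.962 2.345 -3.529
v 1.573 3.373 -4.173
v 1.416 2.851 -4.563
v 1.828 2.881 -4.55
v 1.925 3.204 -4.309
v 1.234 3.304 -3.945
v 1.077 2.783 -4.335
v 0.942 2.701 -3.952
v 1.039 3.024 -3.711
v 1.258 3.155 -4.331
v 1.531 2.446 2.941
v 1.51 4.11 4.086
v 3.241 2.83 2.414
v 3.22 4.494 3.559
v 2.14 1.546 4.261
v 2.119 3.21 5.406
v 3.85 1.93 3.734
v 3.829 3.594 4.879
f 2 1 5
f 2 5 3
f 3 5 6
f 3 6 4
f 5 1 7
f 5 7 6
f 6 7 8
f 6 8 4
f 7 1 9
f 7 9 8
f 8 9 10
f 8 10 4
f 9 1 11
f 9 11 10
f 10 11 12
f 10 12 4
f 11 1 13
f 11 13 12
f 12 13 14
f 12 14 4
f 13 1 15
f 13 15 14
f 14 15 16
f 14 16 4
f 15 1 17
f 15 17 16
f 16 17 18
f 16 18 4
f 17 1 19
f 17 19 18
f 18 19 20
f 18 20 4
f 19 1 21
f 19 21 20
f 20 21 22
f 20 22 4
f 21 1 23
f 21 23 22
f 22 23 24
f 22 24 4
f 23 1 25
f 23 25 24
f 24 25 26
f 24 26 4
f 25 1 27
f 25 27 26
f 26 27 28
f 26 28 4
f 27 1 29
f 27 29 28
f 28 29 30
f 28 30 4
f 29 1 31
f 29 31 30
f 30 31 32
f 30 32 4
f 31 1 2
f 31 2 32
f 32 2 3
f 32 3 4
f 34 33 36
f 34 36 35
f 36 33 37
f 36 37 35
f 37 33 38
f 37 38 35
f 38 33 39
f 38 39 35
f 39 33 40
f 39 40 35
f 40 33 41
f 40 41 35
f 41 33 42
f 41 42 35
f 42 33 43
f 42 43 35
f 43 33 44
f 43 44 35
f 44 33 34
f 44 34 35
f 45 82 61
f 82 56 85
f 61 85 50
f 82 85 61
f 45 61 57
f 61 50 62
f 57 62 46
f 61 62 57
f 45 57 66
f 57 46 67
f 66 67 52
f 57 67 66
f 45 66 78
f 66 52 81
f 78 81 55
f 66 81 78
f 45 78 82
f 78 55 86
f 82 86 56
f 78 86 82
f 46 62 73
f 62 50 76
f 73 76 54
f 62 76 73
f 50 85 63
f 85 56 84
f 63 84 49
f 85 84 63
f 56 86 83
f 86 55 79
f 83 79 47
f 86 79 83
f 55 81 80
f 81 52 68
f 80 68 51
f 81 68 80
f 52 67 72
f 67 46 69
f 72 69 53
f 67 69 72
f 48 74 60
f 74 54 75
f 60 75 49
f 74 75 60
f 48 60 58
f 60 49 59
f 58 59 47
f 60 59 58
f 48 58 65
f 58 47 64
f 65 64 51
f 58 64 65
f 48 65 70
f 65 51 71
f 70 71 53
f 65 71 70
f 48 70 74
f 70 53 77
f 74 77 54
f 70 77 74
f 49 75 63
f 75 54 76
f 63 76 50
f 75 76 63
f 47 59 83
f 59 49 84
f 83 84 56
f 59 84 83
f 51 64 80
f 64 47 79
f 80 79 55
f 64 79 80
f 53 71 72
f 71 51 68
f 72 68 52
f 71 68 72
f 54 77 73
f 77 53 69
f 73 69 46
f 77 69 73
f 88 90 87
f 91 88 87
f 87 90 89
f 89 91 87
f 88 94 90
f 92 88 91
f 92 94 88
f 90 94 89
f 93 91 89
f 89 94 93
f 93 92 91
f 94 92 93



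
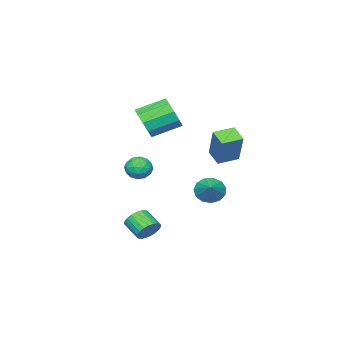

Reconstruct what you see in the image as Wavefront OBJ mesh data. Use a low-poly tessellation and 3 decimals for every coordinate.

v 0.356 -1.631 0.302
v 0.954 -1.506 -0.146
v 0.446 -2.834 0.086
v 1.044 -2.709 -0.362
v 1.101 -2.6 0.385
v 1.046 -1.857 0.519
v 0.354 -2.483 -0.579
v 0.299 -1.74 -0.445
v 0.953 -2.033 -0.69
v 1.414 -2.105 -0.094
v -0.014 -2.235 0.034
v 0.447 -2.307 0.63
v 0.647 -1.463 0.097
v 0.753 -2.877 -0.157
v 0.787 -2.813 0.282
v 1.138 -2.74 0.019
v 0.701 -1.669 0.487
v 1.052 -1.596 0.224
v 1.139 -2.239 0.537
v 0.348 -2.744 -0.284
v 0.699 -2.671 -0.547
v 0.262 -1.6 -0.079
v 0.613 -1.527 -0.342
v 0.261 -2.101 -0.597
v 0.998 -1.699 -0.486
v 1.05 -2.406 -0.613
v 0.645 -2.273 -0.74
v 0.613 -1.837 -0.662
v 1.269 -1.742 -0.136
v 1.322 -2.449 -0.263
v 1.356 -2.385 0.176
v 1.323 -1.948 0.255
v 1.268 -2.051 -0.456
v 0.078 -1.891 0.203
v 0.131 -2.598 0.076
v 0.077 -2.392 -0.315
v 0.044 -1.955 -0.236
v 0.35 -1.934 0.553
v 0.402 -2.641 0.426
v 0.787 -2.503 0.602
v 0.755 -2.067 0.68
v 0.132 -2.289 0.396
v 0.188 -2.297 2.812
v 0.789 -2.134 3.595
v -0.367 -1.12 4.271
v -0.968 -1.283 3.488
v 0.913 -1.707 3.166
v -0.243 -0.692 3.842
v 0.761 -1.505 2.602
v -0.395 -0.49 3.278
v 0.39 -1.606 2.119
v -0.766 -0.591 2.794
v -0.059 -1.971 1.9
v -1.215 -0.956 2.576
v -0.413 -2.46 2.029
v -1.569 -1.446 2.705
v -0.537 -2.888 2.458
v -1.693 -1.873 3.134
v -0.385 -3.09 3.022
v -1.541 -2.075 3.698
v -0.014 -2.989 3.506
v -1.17 -1.974 4.181
v 0.435 -2.624 3.724
v -0.721 -1.609 4.4
v -2.554 0.972 1.15
v -1.952 1.68 2.83
v -2.206 1.795 0.678
v -1.604 2.503 2.358
v -1.536 0.457 1.002
v -0.934 1.165 2.682
v -1.188 1.28 0.53
v -0.586 1.988 2.21
v 2.5 -0.026 -3.184
v 2.867 -0.382 -3.662
v 2.687 -1.33 -3.094
v 2.32 -0.974 -2.616
v 3.073 -0.306 -3.471
v 2.894 -1.255 -2.903
v 3.18 -0.183 -3.231
v 3.001 -1.131 -2.663
v 3.17 -0.032 -2.982
v 2.99 -0.98 -2.414
v 3.044 0.12 -2.768
v 2.864 -0.828 -2.2
v 2.823 0.247 -2.626
v 2.644 -0.701 -2.058
v 2.547 0.327 -2.581
v 2.367 -0.622 -2.013
v 2.262 0.345 -2.64
v 2.083 -0.603 -2.072
v 2.019 0.3 -2.793
v 1.84 -0.649 -2.225
v 1.859 0.198 -3.013
v 1.679 -0.751 -2.445
v 1.809 0.057 -3.263
v 1.63 -0.891 -2.695
v 1.879 -0.098 -3.5
v 1.7 -1.046 -2.932
v 2.056 -0.24 -3.682
v 1.877 -1.188 -3.114
v 2.31 -0.345 -3.777
v 2.131 -1.294 -3.209
v 2.597 -0.395 -3.77
v 2.417 -1.344 -3.202
v -2.392 -0.127 -2.012
v -1.868 -0.216 -2.636
v -1.448 0.647 -1.328
v -2.114 0.164 -2.726
v -2.449 0.452 -2.59
v -2.766 0.555 -2.269
v -2.964 0.442 -1.868
v -2.981 0.148 -1.512
v -2.81 -0.233 -1.315
v -2.507 -0.581 -1.339
v -2.168 -0.785 -1.577
v -1.899 -0.78 -1.953
v -1.788 -0.568 -2.348
f 1 38 17
f 38 12 41
f 17 41 6
f 38 41 17
f 1 17 13
f 17 6 18
f 13 18 2
f 17 18 13
f 1 13 22
f 13 2 23
f 22 23 8
f 13 23 22
f 1 22 34
f 22 8 37
f 34 37 11
f 22 37 34
f 1 34 38
f 34 11 42
f 38 42 12
f 34 42 38
f 2 18 29
f 18 6 32
f 29 32 10
f 18 32 29
f 6 41 19
f 41 12 40
f 19 40 5
f 41 40 19
f 12 42 39
f 42 11 35
f 39 35 3
f 42 35 39
f 11 37 36
f 37 8 24
f 36 24 7
f 37 24 36
f 8 23 28
f 23 2 25
f 28 25 9
f 23 25 28
f 4 30 16
f 30 10 31
f 16 31 5
f 30 31 16
f 4 16 14
f 16 5 15
f 14 15 3
f 16 15 14
f 4 14 21
f 14 3 20
f 21 20 7
f 14 20 21
f 4 21 26
f 21 7 27
f 26 27 9
f 21 27 26
f 4 26 30
f 26 9 33
f 30 33 10
f 26 33 30
f 5 31 19
f 31 10 32
f 19 32 6
f 31 32 19
f 3 15 39
f 15 5 40
f 39 40 12
f 15 40 39
f 7 20 36
f 20 3 35
f 36 35 11
f 20 35 36
f 9 27 28
f 27 7 24
f 28 24 8
f 27 24 28
f 10 33 29
f 33 9 25
f 29 25 2
f 33 25 29
f 44 43 47
f 44 47 45
f 45 47 48
f 45 48 46
f 47 43 49
f 47 49 48
f 48 49 50
f 48 50 46
f 49 43 51
f 49 51 50
f 50 51 52
f 50 52 46
f 51 43 53
f 51 53 52
f 52 53 54
f 52 54 46
f 53 43 55
f 53 55 54
f 54 55 56
f 54 56 46
f 55 43 57
f 55 57 56
f 56 57 58
f 56 58 46
f 57 43 59
f 57 59 58
f 58 59 60
f 58 60 46
f 59 43 61
f 59 61 60
f 60 61 62
f 60 62 46
f 61 43 63
f 61 63 62
f 62 63 64
f 62 64 46
f 63 43 44
f 63 44 64
f 64 44 45
f 64 45 46
f 66 68 65
f 69 66 65
f 65 68 67
f 67 69 65
f 66 72 68
f 70 66 69
f 70 72 66
f 68 72 67
f 71 69 67
f 67 72 71
f 71 70 69
f 72 70 71
f 74 73 77
f 74 77 75
f 75 77 78
f 75 78 76
f 77 73 79
f 77 79 78
f 78 79 80
f 78 80 76
f 79 73 81
f 79 81 80
f 80 81 82
f 80 82 76
f 81 73 83
f 81 83 82
f 82 83 84
f 82 84 76
f 83 73 85
f 83 85 84
f 84 85 86
f 84 86 76
f 85 73 87
f 85 87 86
f 86 87 88
f 86 88 76
f 87 73 89
f 87 89 88
f 88 89 90
f 88 90 76
f 89 73 91
f 89 91 90
f 90 91 92
f 90 92 76
f 91 73 93
f 91 93 92
f 92 93 94
f 92 94 76
f 93 73 95
f 93 95 94
f 94 95 96
f 94 96 76
f 95 73 97
f 95 97 96
f 96 97 98
f 96 98 76
f 97 73 99
f 97 99 98
f 98 99 100
f 98 100 76
f 99 73 101
f 99 101 100
f 100 101 102
f 100 102 76
f 101 73 103
f 101 103 102
f 102 103 104
f 102 104 76
f 103 73 74
f 103 74 104
f 104 74 75
f 104 75 76
f 106 105 108
f 106 108 107
f 108 105 109
f 108 109 107
f 109 105 110
f 109 110 107
f 110 105 111
f 110 111 107
f 111 105 112
f 111 112 107
f 112 105 113
f 112 113 107
f 113 105 114
f 113 114 107
f 114 105 115
f 114 115 107
f 115 105 116
f 115 116 107
f 116 105 117
f 116 117 107
f 117 105 106
f 117 106 107



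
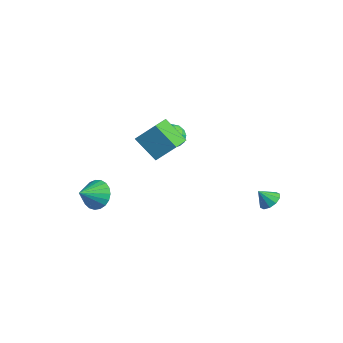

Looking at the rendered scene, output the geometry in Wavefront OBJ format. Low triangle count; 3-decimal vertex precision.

v 3.378 4.255 -2.27
v 3.882 4.56 -1.838
v 3.022 3.685 -1.45
v 3.511 4.816 -1.821
v 3.089 4.858 -1.976
v 2.777 4.669 -2.242
v 2.695 4.323 -2.519
v 2.874 3.951 -2.701
v 3.245 3.695 -2.718
v 3.667 3.653 -2.564
v 3.979 3.841 -2.297
v 4.061 4.188 -2.02
v -2.08 1.373 1.393
v -1.24 1.609 1.368
v -1.7 0.051 1.712
v -0.86 0.287 1.687
v -1.377 0.58 2.326
v -1.612 1.397 2.129
v -1.328 0.263 0.951
v -1.563 1.08 0.754
v -0.775 0.923 1.095
v -0.806 1.119 1.945
v -2.134 0.541 1.135
v -2.165 0.737 1.985
v -1.694 1.607 1.352
v -1.246 0.053 1.728
v -1.55 0.225 2.103
v -1.057 0.364 2.089
v -1.912 1.483 1.8
v -1.419 1.621 1.785
v -1.499 1.017 2.348
v -1.521 0.039 1.295
v -1.028 0.177 1.28
v -1.883 1.296 0.991
v -1.39 1.435 0.977
v -1.441 0.643 0.732
v -0.927 1.342 1.178
v -0.703 0.565 1.365
v -0.978 0.551 0.932
v -1.116 1.031 0.817
v -0.945 1.458 1.677
v -0.721 0.681 1.865
v -1.025 0.853 2.24
v -1.163 1.333 2.124
v -0.671 1.054 1.517
v -2.219 0.979 1.215
v -1.995 0.202 1.403
v -1.777 0.327 0.956
v -1.915 0.807 0.84
v -2.237 1.095 1.715
v -2.013 0.318 1.902
v -1.824 0.629 2.263
v -1.962 1.109 2.148
v -2.269 0.606 1.563
v 0.558 -1.464 1.627
v -0.742 -2.001 2.813
v -0.473 -0.157 1.088
v -1.773 -0.694 2.275
v 1.173 -0.526 2.725
v -0.127 -1.063 3.912
v 0.142 0.781 2.187
v -1.158 0.244 3.373
v -3.025 -3.227 -2.882
v -2.186 -2.793 -2.447
v -2.795 -4.473 -2.078
v -2.5 -2.674 -2.175
v -2.904 -2.652 -2.024
v -3.33 -2.728 -2.022
v -3.703 -2.892 -2.168
v -3.958 -3.113 -2.438
v -4.052 -3.354 -2.785
v -3.969 -3.573 -3.148
v -3.722 -3.732 -3.466
v -3.354 -3.804 -3.682
v -2.93 -3.776 -3.76
v -2.522 -3.654 -3.686
v -2.201 -3.457 -3.473
v -2.022 -3.221 -3.158
v -2.017 -2.986 -2.795
f 2 1 4
f 2 4 3
f 4 1 5
f 4 5 3
f 5 1 6
f 5 6 3
f 6 1 7
f 6 7 3
f 7 1 8
f 7 8 3
f 8 1 9
f 8 9 3
f 9 1 10
f 9 10 3
f 10 1 11
f 10 11 3
f 11 1 12
f 11 12 3
f 12 1 2
f 12 2 3
f 13 50 29
f 50 24 53
f 29 53 18
f 50 53 29
f 13 29 25
f 29 18 30
f 25 30 14
f 29 30 25
f 13 25 34
f 25 14 35
f 34 35 20
f 25 35 34
f 13 34 46
f 34 20 49
f 46 49 23
f 34 49 46
f 13 46 50
f 46 23 54
f 50 54 24
f 46 54 50
f 14 30 41
f 30 18 44
f 41 44 22
f 30 44 41
f 18 53 31
f 53 24 52
f 31 52 17
f 53 52 31
f 24 54 51
f 54 23 47
f 51 47 15
f 54 47 51
f 23 49 48
f 49 20 36
f 48 36 19
f 49 36 48
f 20 35 40
f 35 14 37
f 40 37 21
f 35 37 40
f 16 42 28
f 42 22 43
f 28 43 17
f 42 43 28
f 16 28 26
f 28 17 27
f 26 27 15
f 28 27 26
f 16 26 33
f 26 15 32
f 33 32 19
f 26 32 33
f 16 33 38
f 33 19 39
f 38 39 21
f 33 39 38
f 16 38 42
f 38 21 45
f 42 45 22
f 38 45 42
f 17 43 31
f 43 22 44
f 31 44 18
f 43 44 31
f 15 27 51
f 27 17 52
f 51 52 24
f 27 52 51
f 19 32 48
f 32 15 47
f 48 47 23
f 32 47 48
f 21 39 40
f 39 19 36
f 40 36 20
f 39 36 40
f 22 45 41
f 45 21 37
f 41 37 14
f 45 37 41
f 56 58 55
f 59 56 55
f 55 58 57
f 57 59 55
f 56 62 58
f 60 56 59
f 60 62 56
f 58 62 57
f 61 59 57
f 57 62 61
f 61 60 59
f 62 60 61
f 64 63 66
f 64 66 65
f 66 63 67
f 66 67 65
f 67 63 68
f 67 68 65
f 68 63 69
f 68 69 65
f 69 63 70
f 69 70 65
f 70 63 71
f 70 71 65
f 71 63 72
f 71 72 65
f 72 63 73
f 72 73 65
f 73 63 74
f 73 74 65
f 74 63 75
f 74 75 65
f 75 63 76
f 75 76 65
f 76 63 77
f 76 77 65
f 77 63 78
f 77 78 65
f 78 63 79
f 78 79 65
f 79 63 64
f 79 64 65



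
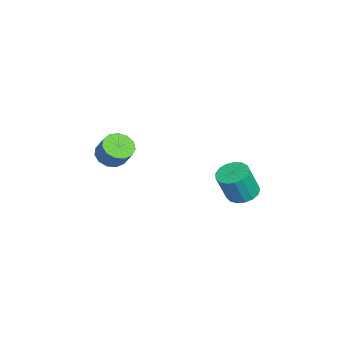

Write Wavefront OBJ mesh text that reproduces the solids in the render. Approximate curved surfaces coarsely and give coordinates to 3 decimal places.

v 2.185 2.82 0.565
v 3.072 2.94 0.403
v 3.462 2.381 2.112
v 2.575 2.26 2.275
v 2.942 3.325 0.558
v 3.331 2.766 2.267
v 2.638 3.595 0.716
v 3.028 3.035 2.425
v 2.23 3.686 0.839
v 2.62 3.127 2.548
v 1.812 3.58 0.899
v 2.202 3.02 2.608
v 1.48 3.299 0.883
v 1.869 2.739 2.592
v 1.309 2.908 0.794
v 1.699 2.349 2.503
v 1.339 2.497 0.653
v 1.728 1.938 2.362
v 1.562 2.16 0.492
v 1.952 1.601 2.201
v 1.929 1.974 0.347
v 2.319 1.415 2.056
v 2.354 1.982 0.253
v 2.744 1.423 1.962
v 2.74 2.182 0.23
v 3.13 1.622 1.939
v 3 2.527 0.284
v 3.389 1.968 1.993
v -1.006 -4.122 1.219
v -0.192 -4.29 0.824
v 0.419 -3.825 1.886
v -0.394 -3.658 2.281
v -0.323 -3.807 0.689
v 0.288 -3.343 1.75
v -0.671 -3.424 0.722
v -0.06 -2.96 1.783
v -1.126 -3.263 0.913
v -0.515 -2.799 1.974
v -1.542 -3.375 1.201
v -0.931 -2.91 2.263
v -1.788 -3.724 1.495
v -1.176 -3.259 2.557
v -1.785 -4.199 1.702
v -1.174 -3.735 2.763
v -1.535 -4.65 1.755
v -0.924 -4.186 2.817
v -1.117 -4.934 1.638
v -0.506 -4.469 2.7
v -0.664 -4.959 1.389
v -0.052 -4.495 2.45
v -0.319 -4.719 1.085
v 0.292 -4.255 2.147
f 2 1 5
f 2 5 3
f 3 5 6
f 3 6 4
f 5 1 7
f 5 7 6
f 6 7 8
f 6 8 4
f 7 1 9
f 7 9 8
f 8 9 10
f 8 10 4
f 9 1 11
f 9 11 10
f 10 11 12
f 10 12 4
f 11 1 13
f 11 13 12
f 12 13 14
f 12 14 4
f 13 1 15
f 13 15 14
f 14 15 16
f 14 16 4
f 15 1 17
f 15 17 16
f 16 17 18
f 16 18 4
f 17 1 19
f 17 19 18
f 18 19 20
f 18 20 4
f 19 1 21
f 19 21 20
f 20 21 22
f 20 22 4
f 21 1 23
f 21 23 22
f 22 23 24
f 22 24 4
f 23 1 25
f 23 25 24
f 24 25 26
f 24 26 4
f 25 1 27
f 25 27 26
f 26 27 28
f 26 28 4
f 27 1 2
f 27 2 28
f 28 2 3
f 28 3 4
f 30 29 33
f 30 33 31
f 31 33 34
f 31 34 32
f 33 29 35
f 33 35 34
f 34 35 36
f 34 36 32
f 35 29 37
f 35 37 36
f 36 37 38
f 36 38 32
f 37 29 39
f 37 39 38
f 38 39 40
f 38 40 32
f 39 29 41
f 39 41 40
f 40 41 42
f 40 42 32
f 41 29 43
f 41 43 42
f 42 43 44
f 42 44 32
f 43 29 45
f 43 45 44
f 44 45 46
f 44 46 32
f 45 29 47
f 45 47 46
f 46 47 48
f 46 48 32
f 47 29 49
f 47 49 48
f 48 49 50
f 48 50 32
f 49 29 51
f 49 51 50
f 50 51 52
f 50 52 32
f 51 29 30
f 51 30 52
f 52 30 31
f 52 31 32



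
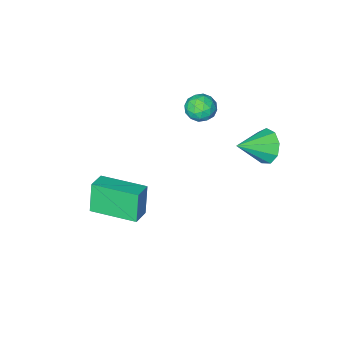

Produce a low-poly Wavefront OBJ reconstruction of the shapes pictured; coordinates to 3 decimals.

v -1.536 -1.548 -0.096
v -1.094 -1.802 0.39
v -2.186 -2.478 0.01
v -1.744 -2.732 0.496
v -2.143 -2.17 0.642
v -1.741 -1.595 0.577
v -1.539 -2.685 -0.177
v -1.137 -2.11 -0.242
v -1.096 -2.505 0.34
v -1.469 -2.187 0.846
v -1.811 -2.093 -0.446
v -2.184 -1.775 0.06
v -1.258 -1.593 0.138
v -2.022 -2.687 0.262
v -2.257 -2.356 0.348
v -1.997 -2.506 0.633
v -1.638 -1.472 0.248
v -1.378 -1.621 0.533
v -1.995 -1.837 0.681
v -1.902 -2.659 -0.133
v -1.642 -2.808 0.152
v -1.283 -1.774 -0.233
v -1.023 -1.924 0.052
v -1.285 -2.443 -0.281
v -0.999 -2.156 0.394
v -1.381 -2.703 0.456
v -1.261 -2.675 0.061
v -1.025 -2.337 0.023
v -1.218 -1.969 0.692
v -1.601 -2.515 0.753
v -1.835 -2.185 0.839
v -1.598 -1.847 0.801
v -1.219 -2.382 0.662
v -1.679 -1.765 -0.353
v -2.062 -2.311 -0.292
v -1.682 -2.433 -0.401
v -1.445 -2.095 -0.439
v -1.899 -1.577 -0.056
v -2.281 -2.124 0.006
v -2.255 -1.943 0.377
v -2.019 -1.605 0.339
v -2.061 -1.898 -0.262
v -1.798 2.127 1.254
v -1.503 1.806 0.571
v -0.502 1.973 1.886
v -1.436 2.356 0.567
v -1.538 2.799 0.884
v -1.762 2.927 1.374
v -2.003 2.681 1.808
v -2.148 2.175 1.983
v -2.129 1.647 1.817
v -1.956 1.344 1.387
v -1.708 1.406 0.895
v 2.406 0.081 -2.552
v 2.118 -0.217 -1.215
v 3.102 0.538 -2.3
v 2.815 0.239 -0.963
v 3.525 -1.559 -2.677
v 3.238 -1.858 -1.34
v 4.222 -1.103 -2.425
v 3.934 -1.401 -1.088
f 1 38 17
f 38 12 41
f 17 41 6
f 38 41 17
f 1 17 13
f 17 6 18
f 13 18 2
f 17 18 13
f 1 13 22
f 13 2 23
f 22 23 8
f 13 23 22
f 1 22 34
f 22 8 37
f 34 37 11
f 22 37 34
f 1 34 38
f 34 11 42
f 38 42 12
f 34 42 38
f 2 18 29
f 18 6 32
f 29 32 10
f 18 32 29
f 6 41 19
f 41 12 40
f 19 40 5
f 41 40 19
f 12 42 39
f 42 11 35
f 39 35 3
f 42 35 39
f 11 37 36
f 37 8 24
f 36 24 7
f 37 24 36
f 8 23 28
f 23 2 25
f 28 25 9
f 23 25 28
f 4 30 16
f 30 10 31
f 16 31 5
f 30 31 16
f 4 16 14
f 16 5 15
f 14 15 3
f 16 15 14
f 4 14 21
f 14 3 20
f 21 20 7
f 14 20 21
f 4 21 26
f 21 7 27
f 26 27 9
f 21 27 26
f 4 26 30
f 26 9 33
f 30 33 10
f 26 33 30
f 5 31 19
f 31 10 32
f 19 32 6
f 31 32 19
f 3 15 39
f 15 5 40
f 39 40 12
f 15 40 39
f 7 20 36
f 20 3 35
f 36 35 11
f 20 35 36
f 9 27 28
f 27 7 24
f 28 24 8
f 27 24 28
f 10 33 29
f 33 9 25
f 29 25 2
f 33 25 29
f 44 43 46
f 44 46 45
f 46 43 47
f 46 47 45
f 47 43 48
f 47 48 45
f 48 43 49
f 48 49 45
f 49 43 50
f 49 50 45
f 50 43 51
f 50 51 45
f 51 43 52
f 51 52 45
f 52 43 53
f 52 53 45
f 53 43 44
f 53 44 45
f 55 57 54
f 58 55 54
f 54 57 56
f 56 58 54
f 55 61 57
f 59 55 58
f 59 61 55
f 57 61 56
f 60 58 56
f 56 61 60
f 60 59 58
f 61 59 60



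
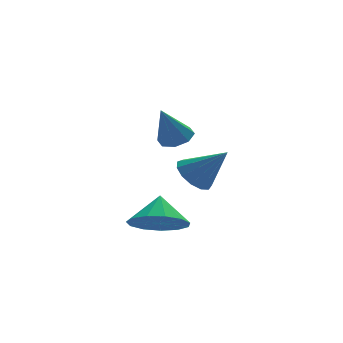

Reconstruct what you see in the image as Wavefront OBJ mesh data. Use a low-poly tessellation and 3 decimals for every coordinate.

v -1.96 -2.998 -3.75
v -0.973 -3.099 -4.025
v -1.64 -2.262 -2.87
v -1.182 -2.648 -4.326
v -1.637 -2.308 -4.444
v -2.196 -2.188 -4.341
v -2.679 -2.324 -4.05
v -2.935 -2.674 -3.664
v -2.881 -3.127 -3.306
v -2.535 -3.539 -3.088
v -2.006 -3.779 -3.08
v -1.463 -3.771 -3.285
v -1.078 -3.517 -3.637
v -1.045 -2.122 -0.385
v -0.507 -1.935 -0.116
v -1.635 -2.338 0.945
v -0.813 -1.569 -0.192
v -1.254 -1.528 -0.381
v -1.574 -1.834 -0.572
v -1.583 -2.309 -0.654
v -1.278 -2.675 -0.578
v -0.837 -2.716 -0.389
v -0.517 -2.41 -0.197
v -0.039 -1.098 -2.658
v 0.541 -1.213 -3.182
v 0.879 -1.742 -1.502
v 0.607 -0.808 -3.009
v 0.468 -0.496 -2.725
v 0.168 -0.374 -2.419
v -0.198 -0.482 -2.189
v -0.513 -0.786 -2.108
v -0.677 -1.189 -2.201
v -0.639 -1.563 -2.44
v -0.411 -1.789 -2.747
v -0.064 -1.796 -3.027
v 0.29 -1.581 -3.189
f 2 1 4
f 2 4 3
f 4 1 5
f 4 5 3
f 5 1 6
f 5 6 3
f 6 1 7
f 6 7 3
f 7 1 8
f 7 8 3
f 8 1 9
f 8 9 3
f 9 1 10
f 9 10 3
f 10 1 11
f 10 11 3
f 11 1 12
f 11 12 3
f 12 1 13
f 12 13 3
f 13 1 2
f 13 2 3
f 15 14 17
f 15 17 16
f 17 14 18
f 17 18 16
f 18 14 19
f 18 19 16
f 19 14 20
f 19 20 16
f 20 14 21
f 20 21 16
f 21 14 22
f 21 22 16
f 22 14 23
f 22 23 16
f 23 14 15
f 23 15 16
f 25 24 27
f 25 27 26
f 27 24 28
f 27 28 26
f 28 24 29
f 28 29 26
f 29 24 30
f 29 30 26
f 30 24 31
f 30 31 26
f 31 24 32
f 31 32 26
f 32 24 33
f 32 33 26
f 33 24 34
f 33 34 26
f 34 24 35
f 34 35 26
f 35 24 36
f 35 36 26
f 36 24 25
f 36 25 26



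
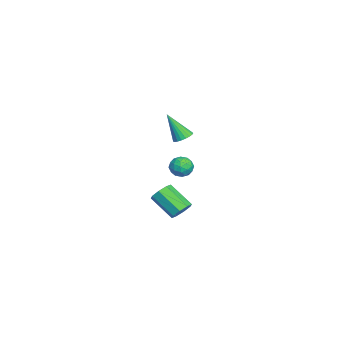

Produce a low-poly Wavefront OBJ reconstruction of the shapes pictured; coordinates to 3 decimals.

v -2.5 0.601 1.754
v -1.884 0.569 1.821
v -2.72 -0.301 3.366
v -1.939 0.792 1.938
v -2.091 0.982 2.023
v -2.314 1.106 2.063
v -2.569 1.143 2.048
v -2.811 1.086 1.983
v -3 0.945 1.879
v -3.103 0.745 1.752
v -3.101 0.52 1.627
v -2.995 0.309 1.523
v -2.804 0.149 1.459
v -2.56 0.066 1.447
v -2.305 0.077 1.487
v -2.085 0.178 1.574
v -1.936 0.352 1.692
v -3.304 1.028 -0.904
v -2.914 0.458 -1.187
v -4.326 0.402 -1.053
v -3.936 -0.168 -1.336
v -3.874 0.004 -0.612
v -3.242 0.391 -0.52
v -3.998 0.469 -1.72
v -3.366 0.856 -1.628
v -3.343 0.112 -1.691
v -3.266 -0.175 -1.007
v -3.974 1.035 -1.233
v -3.897 0.748 -0.549
v -3.019 0.798 -1.033
v -4.221 0.062 -1.207
v -4.184 0.163 -0.782
v -3.955 -0.172 -0.948
v -3.212 0.758 -0.641
v -2.983 0.423 -0.807
v -3.547 0.157 -0.469
v -4.257 0.437 -1.433
v -4.028 0.102 -1.599
v -3.285 1.032 -1.292
v -3.056 0.697 -1.458
v -3.693 0.703 -1.771
v -3.042 0.26 -1.496
v -3.643 -0.108 -1.583
v -3.679 0.266 -1.808
v -3.308 0.494 -1.755
v -2.997 0.091 -1.093
v -3.598 -0.277 -1.18
v -3.561 -0.176 -0.755
v -3.19 0.051 -0.701
v -3.249 -0.112 -1.389
v -3.642 1.137 -1.06
v -4.243 0.769 -1.147
v -4.05 0.809 -1.539
v -3.679 1.036 -1.485
v -3.597 0.968 -0.657
v -4.198 0.6 -0.744
v -3.932 0.366 -0.485
v -3.561 0.594 -0.432
v -3.991 0.972 -0.851
v 4.001 0.968 -0.461
v 4.284 1.272 0.077
v 3.562 0.137 1.099
v 3.279 -0.168 0.561
v 3.815 1.467 -0.039
v 3.093 0.331 0.984
v 3.455 1.369 -0.402
v 2.733 0.233 0.621
v 3.415 1.036 -0.8
v 2.693 -0.1 0.223
v 3.718 0.663 -0.999
v 2.996 -0.472 0.023
v 4.187 0.469 -0.884
v 3.465 -0.667 0.139
v 4.547 0.567 -0.521
v 3.825 -0.569 0.502
v 4.587 0.9 -0.123
v 3.865 -0.236 0.9
f 2 1 4
f 2 4 3
f 4 1 5
f 4 5 3
f 5 1 6
f 5 6 3
f 6 1 7
f 6 7 3
f 7 1 8
f 7 8 3
f 8 1 9
f 8 9 3
f 9 1 10
f 9 10 3
f 10 1 11
f 10 11 3
f 11 1 12
f 11 12 3
f 12 1 13
f 12 13 3
f 13 1 14
f 13 14 3
f 14 1 15
f 14 15 3
f 15 1 16
f 15 16 3
f 16 1 17
f 16 17 3
f 17 1 2
f 17 2 3
f 18 55 34
f 55 29 58
f 34 58 23
f 55 58 34
f 18 34 30
f 34 23 35
f 30 35 19
f 34 35 30
f 18 30 39
f 30 19 40
f 39 40 25
f 30 40 39
f 18 39 51
f 39 25 54
f 51 54 28
f 39 54 51
f 18 51 55
f 51 28 59
f 55 59 29
f 51 59 55
f 19 35 46
f 35 23 49
f 46 49 27
f 35 49 46
f 23 58 36
f 58 29 57
f 36 57 22
f 58 57 36
f 29 59 56
f 59 28 52
f 56 52 20
f 59 52 56
f 28 54 53
f 54 25 41
f 53 41 24
f 54 41 53
f 25 40 45
f 40 19 42
f 45 42 26
f 40 42 45
f 21 47 33
f 47 27 48
f 33 48 22
f 47 48 33
f 21 33 31
f 33 22 32
f 31 32 20
f 33 32 31
f 21 31 38
f 31 20 37
f 38 37 24
f 31 37 38
f 21 38 43
f 38 24 44
f 43 44 26
f 38 44 43
f 21 43 47
f 43 26 50
f 47 50 27
f 43 50 47
f 22 48 36
f 48 27 49
f 36 49 23
f 48 49 36
f 20 32 56
f 32 22 57
f 56 57 29
f 32 57 56
f 24 37 53
f 37 20 52
f 53 52 28
f 37 52 53
f 26 44 45
f 44 24 41
f 45 41 25
f 44 41 45
f 27 50 46
f 50 26 42
f 46 42 19
f 50 42 46
f 61 60 64
f 61 64 62
f 62 64 65
f 62 65 63
f 64 60 66
f 64 66 65
f 65 66 67
f 65 67 63
f 66 60 68
f 66 68 67
f 67 68 69
f 67 69 63
f 68 60 70
f 68 70 69
f 69 70 71
f 69 71 63
f 70 60 72
f 70 72 71
f 71 72 73
f 71 73 63
f 72 60 74
f 72 74 73
f 73 74 75
f 73 75 63
f 74 60 76
f 74 76 75
f 75 76 77
f 75 77 63
f 76 60 61
f 76 61 77
f 77 61 62
f 77 62 63



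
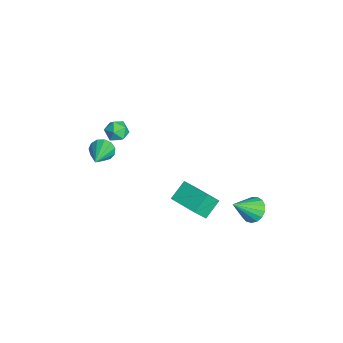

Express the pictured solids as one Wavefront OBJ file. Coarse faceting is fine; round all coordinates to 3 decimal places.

v -1.861 -2.109 2.929
v -1.207 -2.487 2.987
v -2.473 -3.113 3.273
v -1.819 -3.491 3.331
v -1.982 -2.939 3.822
v -1.604 -2.318 3.61
v -2.076 -3.282 2.65
v -1.698 -2.661 2.438
v -1.341 -3.212 2.815
v -1.282 -3 3.539
v -2.398 -2.6 2.721
v -2.339 -2.388 3.445
v -3.404 -3.543 -0.12
v -3.057 -3.113 -0.642
v -1.496 -4.037 0.74
v -3.141 -2.856 -0.309
v -3.308 -2.817 0.083
v -3.505 -3.009 0.411
v -3.671 -3.371 0.57
v -3.751 -3.787 0.51
v -3.721 -4.126 0.25
v -3.591 -4.28 -0.128
v -3.401 -4.2 -0.503
v -3.212 -3.911 -0.757
v -3.083 -3.506 -0.809
v 2.119 4.187 -0.739
v 2.63 4.748 -0.403
v 2.641 2.993 0.459
v 2.29 4.798 -0.205
v 1.911 4.709 -0.128
v 1.579 4.5 -0.191
v 1.371 4.219 -0.38
v 1.334 3.931 -0.651
v 1.477 3.702 -0.942
v 1.767 3.583 -1.187
v 2.137 3.603 -1.329
v 2.503 3.757 -1.335
v 2.782 4.009 -1.206
v 2.908 4.302 -0.969
v 2.853 4.568 -0.679
v 1.643 0.425 -0.355
v 1.965 -0.239 0.629
v 0.944 1.214 0.406
v 1.266 0.55 1.39
v 3.134 1.51 -0.11
v 3.456 0.846 0.874
v 2.435 2.299 0.651
v 2.757 1.635 1.635
f 1 12 6
f 1 6 2
f 1 2 8
f 1 8 11
f 1 11 12
f 2 6 10
f 6 12 5
f 12 11 3
f 11 8 7
f 8 2 9
f 4 10 5
f 4 5 3
f 4 3 7
f 4 7 9
f 4 9 10
f 5 10 6
f 3 5 12
f 7 3 11
f 9 7 8
f 10 9 2
f 14 13 16
f 14 16 15
f 16 13 17
f 16 17 15
f 17 13 18
f 17 18 15
f 18 13 19
f 18 19 15
f 19 13 20
f 19 20 15
f 20 13 21
f 20 21 15
f 21 13 22
f 21 22 15
f 22 13 23
f 22 23 15
f 23 13 24
f 23 24 15
f 24 13 25
f 24 25 15
f 25 13 14
f 25 14 15
f 27 26 29
f 27 29 28
f 29 26 30
f 29 30 28
f 30 26 31
f 30 31 28
f 31 26 32
f 31 32 28
f 32 26 33
f 32 33 28
f 33 26 34
f 33 34 28
f 34 26 35
f 34 35 28
f 35 26 36
f 35 36 28
f 36 26 37
f 36 37 28
f 37 26 38
f 37 38 28
f 38 26 39
f 38 39 28
f 39 26 40
f 39 40 28
f 40 26 27
f 40 27 28
f 42 44 41
f 45 42 41
f 41 44 43
f 43 45 41
f 42 48 44
f 46 42 45
f 46 48 42
f 44 48 43
f 47 45 43
f 43 48 47
f 47 46 45
f 48 46 47



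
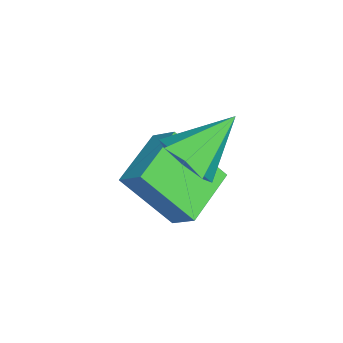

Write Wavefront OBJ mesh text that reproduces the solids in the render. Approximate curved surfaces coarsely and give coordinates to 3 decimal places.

v -4.223 -1.629 0.468
v -3.895 -1.02 1.059
v -4.174 -0.326 -0.901
v -3.847 0.283 -0.309
v -2.693 -2.083 0.089
v -2.366 -1.474 0.681
v -2.645 -0.78 -1.279
v -2.317 -0.171 -0.688
v -2.277 -0.392 1.621
v -1.623 -0.313 2.142
v -3.203 0.572 2.639
v -1.637 0.147 1.694
v -2.026 0.291 1.202
v -2.562 0.035 0.957
v -2.931 -0.471 1.1
v -2.917 -0.931 1.549
v -2.528 -1.075 2.04
v -1.992 -0.819 2.286
f 2 4 1
f 5 2 1
f 1 4 3
f 3 5 1
f 2 8 4
f 6 2 5
f 6 8 2
f 4 8 3
f 7 5 3
f 3 8 7
f 7 6 5
f 8 6 7
f 10 9 12
f 10 12 11
f 12 9 13
f 12 13 11
f 13 9 14
f 13 14 11
f 14 9 15
f 14 15 11
f 15 9 16
f 15 16 11
f 16 9 17
f 16 17 11
f 17 9 18
f 17 18 11
f 18 9 10
f 18 10 11



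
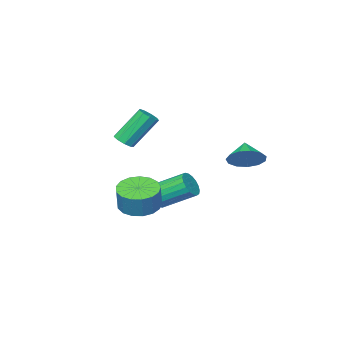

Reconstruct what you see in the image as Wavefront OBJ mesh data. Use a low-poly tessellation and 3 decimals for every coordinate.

v -0.08 -1.959 -2.509
v 0.732 -1.437 -2.837
v 1.033 -1.139 -1.618
v 0.22 -1.661 -1.291
v 0.375 -1.104 -2.83
v 0.676 -0.807 -1.611
v -0.087 -0.967 -2.75
v 0.214 -0.67 -1.531
v -0.547 -1.058 -2.614
v -0.246 -0.76 -1.395
v -0.9 -1.354 -2.455
v -0.6 -1.057 -1.236
v -1.066 -1.79 -2.308
v -0.765 -1.492 -1.089
v -1.005 -2.263 -2.207
v -0.705 -1.966 -0.988
v -0.733 -2.668 -2.176
v -0.433 -2.37 -0.957
v -0.311 -2.909 -2.221
v -0.011 -2.612 -1.002
v 0.163 -2.933 -2.332
v 0.464 -2.636 -1.113
v 0.582 -2.734 -2.484
v 0.883 -2.437 -1.265
v 0.85 -2.357 -2.642
v 1.15 -2.06 -1.423
v 0.904 -1.889 -2.769
v 1.204 -1.591 -1.55
v -2.623 -3.917 -3.345
v -2.347 -4.179 -2.71
v -3.341 -2.824 -1.72
v -3.617 -2.563 -2.355
v -2.126 -3.952 -2.799
v -3.119 -2.597 -1.808
v -2.003 -3.718 -2.995
v -2.996 -2.364 -2.005
v -2.002 -3.524 -3.261
v -2.996 -2.169 -2.27
v -2.125 -3.407 -3.543
v -3.119 -2.053 -2.553
v -2.347 -3.392 -3.787
v -3.34 -2.037 -2.796
v -2.623 -3.48 -3.942
v -3.616 -2.126 -2.952
v -2.899 -3.656 -3.98
v -3.893 -2.301 -2.99
v -3.121 -3.883 -3.892
v -4.114 -2.528 -2.901
v -3.244 -4.116 -3.695
v -4.237 -2.762 -2.705
v -3.244 -4.311 -3.43
v -4.238 -2.956 -2.439
v -3.121 -4.427 -3.147
v -4.115 -3.073 -2.157
v -2.9 -4.443 -2.904
v -3.893 -3.088 -1.913
v -2.624 -4.354 -2.748
v -3.617 -3 -1.758
v -3.264 1.732 0.713
v -2.517 1.194 0.72
v -3.776 1.028 1.387
v -2.46 1.528 1.112
v -2.658 1.927 1.378
v -3.049 2.263 1.432
v -3.507 2.431 1.259
v -3.889 2.377 0.912
v -4.072 2.118 0.502
v -3.998 1.736 0.159
v -3.692 1.353 -0.008
v -3.249 1.09 0.054
v -2.812 1.031 0.325
v 0.878 -1.851 1.738
v 1.275 -2.04 2.069
v 0.239 -1.519 3.612
v -0.158 -1.329 3.282
v 1.336 -1.678 1.988
v 0.301 -1.156 3.531
v 1.183 -1.397 1.79
v 0.148 -0.875 3.333
v 0.887 -1.328 1.568
v -0.148 -0.806 3.112
v 0.587 -1.504 1.426
v -0.448 -0.982 2.969
v 0.422 -1.842 1.43
v -0.613 -1.321 2.973
v 0.471 -2.184 1.578
v -0.564 -1.663 3.121
v 0.71 -2.371 1.801
v -0.326 -1.849 3.345
v 1.027 -2.314 1.995
v -0.008 -1.792 3.538
f 2 1 5
f 2 5 3
f 3 5 6
f 3 6 4
f 5 1 7
f 5 7 6
f 6 7 8
f 6 8 4
f 7 1 9
f 7 9 8
f 8 9 10
f 8 10 4
f 9 1 11
f 9 11 10
f 10 11 12
f 10 12 4
f 11 1 13
f 11 13 12
f 12 13 14
f 12 14 4
f 13 1 15
f 13 15 14
f 14 15 16
f 14 16 4
f 15 1 17
f 15 17 16
f 16 17 18
f 16 18 4
f 17 1 19
f 17 19 18
f 18 19 20
f 18 20 4
f 19 1 21
f 19 21 20
f 20 21 22
f 20 22 4
f 21 1 23
f 21 23 22
f 22 23 24
f 22 24 4
f 23 1 25
f 23 25 24
f 24 25 26
f 24 26 4
f 25 1 27
f 25 27 26
f 26 27 28
f 26 28 4
f 27 1 2
f 27 2 28
f 28 2 3
f 28 3 4
f 30 29 33
f 30 33 31
f 31 33 34
f 31 34 32
f 33 29 35
f 33 35 34
f 34 35 36
f 34 36 32
f 35 29 37
f 35 37 36
f 36 37 38
f 36 38 32
f 37 29 39
f 37 39 38
f 38 39 40
f 38 40 32
f 39 29 41
f 39 41 40
f 40 41 42
f 40 42 32
f 41 29 43
f 41 43 42
f 42 43 44
f 42 44 32
f 43 29 45
f 43 45 44
f 44 45 46
f 44 46 32
f 45 29 47
f 45 47 46
f 46 47 48
f 46 48 32
f 47 29 49
f 47 49 48
f 48 49 50
f 48 50 32
f 49 29 51
f 49 51 50
f 50 51 52
f 50 52 32
f 51 29 53
f 51 53 52
f 52 53 54
f 52 54 32
f 53 29 55
f 53 55 54
f 54 55 56
f 54 56 32
f 55 29 57
f 55 57 56
f 56 57 58
f 56 58 32
f 57 29 30
f 57 30 58
f 58 30 31
f 58 31 32
f 60 59 62
f 60 62 61
f 62 59 63
f 62 63 61
f 63 59 64
f 63 64 61
f 64 59 65
f 64 65 61
f 65 59 66
f 65 66 61
f 66 59 67
f 66 67 61
f 67 59 68
f 67 68 61
f 68 59 69
f 68 69 61
f 69 59 70
f 69 70 61
f 70 59 71
f 70 71 61
f 71 59 60
f 71 60 61
f 73 72 76
f 73 76 74
f 74 76 77
f 74 77 75
f 76 72 78
f 76 78 77
f 77 78 79
f 77 79 75
f 78 72 80
f 78 80 79
f 79 80 81
f 79 81 75
f 80 72 82
f 80 82 81
f 81 82 83
f 81 83 75
f 82 72 84
f 82 84 83
f 83 84 85
f 83 85 75
f 84 72 86
f 84 86 85
f 85 86 87
f 85 87 75
f 86 72 88
f 86 88 87
f 87 88 89
f 87 89 75
f 88 72 90
f 88 90 89
f 89 90 91
f 89 91 75
f 90 72 73
f 90 73 91
f 91 73 74
f 91 74 75

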